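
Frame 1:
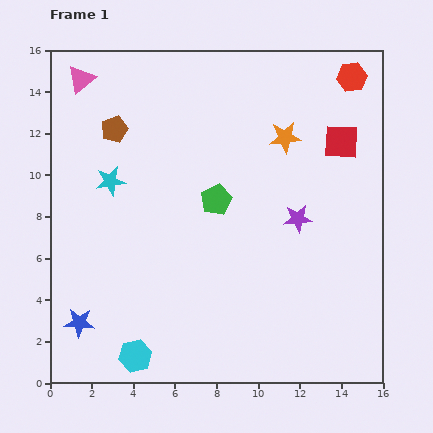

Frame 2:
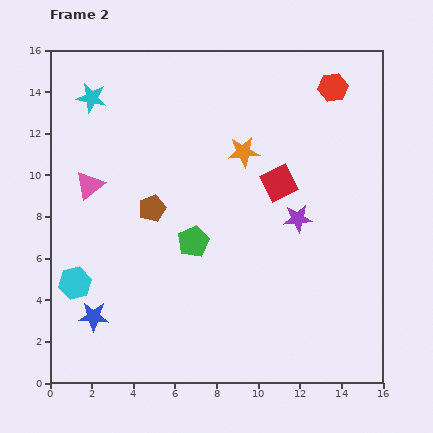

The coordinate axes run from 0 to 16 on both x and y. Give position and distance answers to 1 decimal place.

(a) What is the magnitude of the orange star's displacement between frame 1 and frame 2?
2.1

The orange star moved from (11.3, 11.8) to (9.3, 11.1), a distance of √(2.0² + 0.7²) ≈ 2.1.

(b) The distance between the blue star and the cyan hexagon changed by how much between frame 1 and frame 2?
-1.3

Distance in frame 1: 3.1. Distance in frame 2: 1.8.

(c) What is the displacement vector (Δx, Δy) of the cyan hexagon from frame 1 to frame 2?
(-2.9, 3.5)

The cyan hexagon was at (4.1, 1.3) in frame 1 and (1.2, 4.8) in frame 2.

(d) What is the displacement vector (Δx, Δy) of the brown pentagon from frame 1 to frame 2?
(1.8, -3.8)

The brown pentagon was at (3.1, 12.2) in frame 1 and (4.9, 8.4) in frame 2.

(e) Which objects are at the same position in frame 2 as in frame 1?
the purple star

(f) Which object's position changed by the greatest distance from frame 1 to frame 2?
the pink triangle

(moved 5.1; next 4.5)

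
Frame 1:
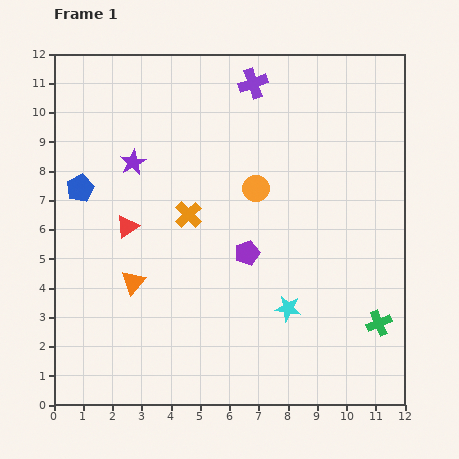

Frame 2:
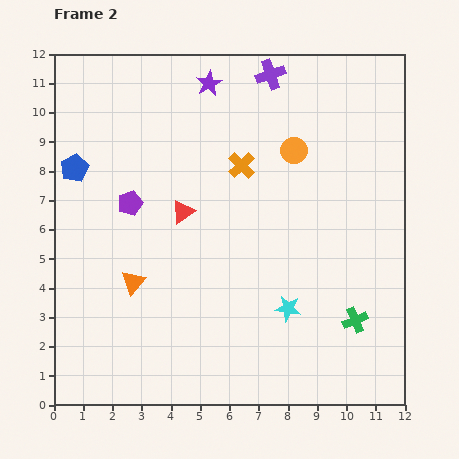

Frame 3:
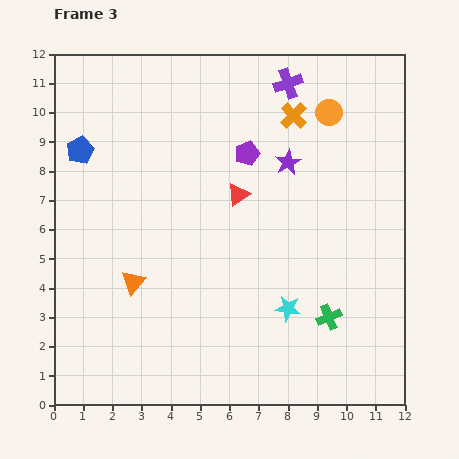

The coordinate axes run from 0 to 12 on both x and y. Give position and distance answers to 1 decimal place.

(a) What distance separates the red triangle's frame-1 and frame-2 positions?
2.0

The red triangle moved from (2.5, 6.1) to (4.4, 6.6), a distance of √(1.9² + 0.5²) ≈ 2.0.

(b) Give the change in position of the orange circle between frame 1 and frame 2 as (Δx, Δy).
(1.3, 1.3)

The orange circle was at (6.9, 7.4) in frame 1 and (8.2, 8.7) in frame 2.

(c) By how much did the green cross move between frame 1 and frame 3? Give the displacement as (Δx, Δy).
(-1.7, 0.2)

The green cross was at (11.1, 2.8) in frame 1 and (9.4, 3.0) in frame 3.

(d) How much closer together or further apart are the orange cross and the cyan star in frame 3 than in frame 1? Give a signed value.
+1.9

Distance in frame 1: 4.7. Distance in frame 3: 6.6.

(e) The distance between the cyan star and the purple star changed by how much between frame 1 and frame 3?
-2.3

Distance in frame 1: 7.3. Distance in frame 3: 5.0.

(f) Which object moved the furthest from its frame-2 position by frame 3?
the purple pentagon

(moved 4.3; next 3.8)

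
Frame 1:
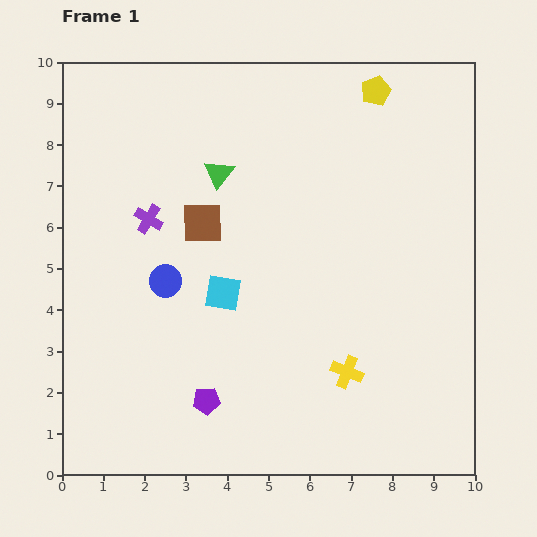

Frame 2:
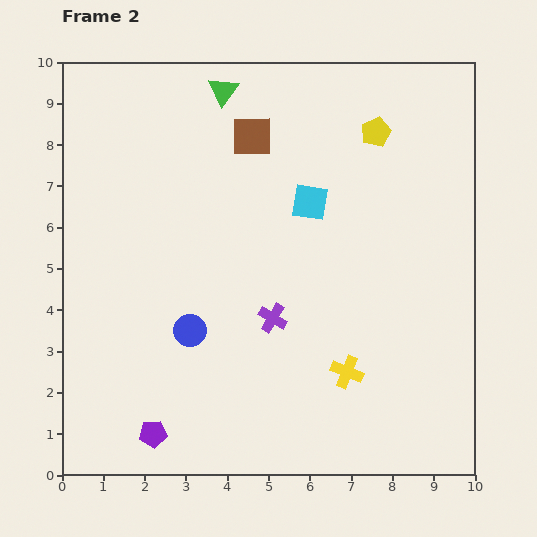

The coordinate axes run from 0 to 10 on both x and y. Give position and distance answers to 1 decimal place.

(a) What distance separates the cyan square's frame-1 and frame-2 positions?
3.0

The cyan square moved from (3.9, 4.4) to (6.0, 6.6), a distance of √(2.1² + 2.2²) ≈ 3.0.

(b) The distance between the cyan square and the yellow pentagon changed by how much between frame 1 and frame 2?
-3.8

Distance in frame 1: 6.1. Distance in frame 2: 2.3.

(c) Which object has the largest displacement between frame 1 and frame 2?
the purple cross

(moved 3.8; next 3.0)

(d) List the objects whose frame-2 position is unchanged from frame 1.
the yellow cross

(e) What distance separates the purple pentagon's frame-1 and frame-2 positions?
1.5

The purple pentagon moved from (3.5, 1.8) to (2.2, 1.0), a distance of √(1.3² + 0.8²) ≈ 1.5.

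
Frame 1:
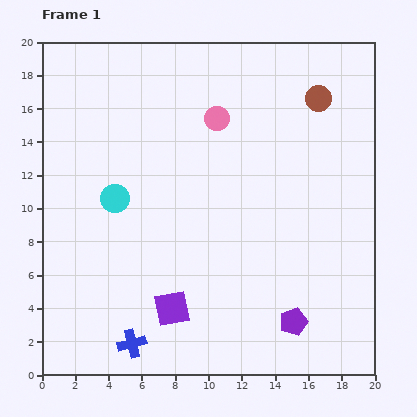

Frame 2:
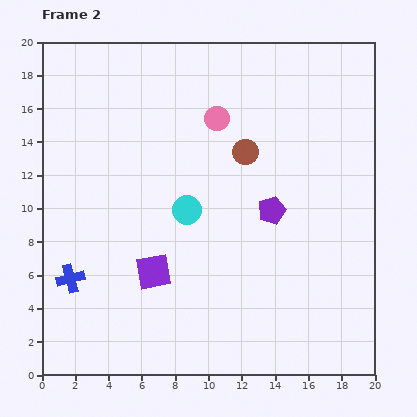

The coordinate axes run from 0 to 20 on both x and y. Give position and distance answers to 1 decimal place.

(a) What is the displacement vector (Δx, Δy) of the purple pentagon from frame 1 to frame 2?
(-1.3, 6.7)

The purple pentagon was at (15.1, 3.2) in frame 1 and (13.8, 9.9) in frame 2.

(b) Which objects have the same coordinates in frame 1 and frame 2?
the pink circle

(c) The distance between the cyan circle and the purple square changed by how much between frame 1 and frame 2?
-3.2

Distance in frame 1: 7.4. Distance in frame 2: 4.2.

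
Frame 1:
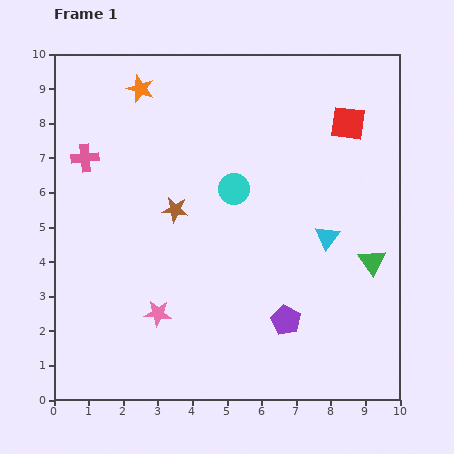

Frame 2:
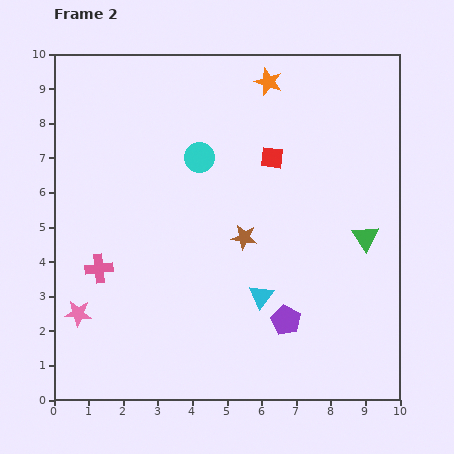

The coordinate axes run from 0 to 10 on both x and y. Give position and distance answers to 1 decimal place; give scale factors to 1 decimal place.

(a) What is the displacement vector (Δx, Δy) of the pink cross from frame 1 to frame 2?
(0.4, -3.2)

The pink cross was at (0.9, 7.0) in frame 1 and (1.3, 3.8) in frame 2.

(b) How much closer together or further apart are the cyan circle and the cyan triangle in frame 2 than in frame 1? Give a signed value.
+1.4

Distance in frame 1: 3.0. Distance in frame 2: 4.4.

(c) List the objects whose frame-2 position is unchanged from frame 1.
the purple pentagon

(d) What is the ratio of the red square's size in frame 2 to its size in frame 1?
0.6×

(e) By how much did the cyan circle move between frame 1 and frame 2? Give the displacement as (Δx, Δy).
(-1.0, 0.9)

The cyan circle was at (5.2, 6.1) in frame 1 and (4.2, 7.0) in frame 2.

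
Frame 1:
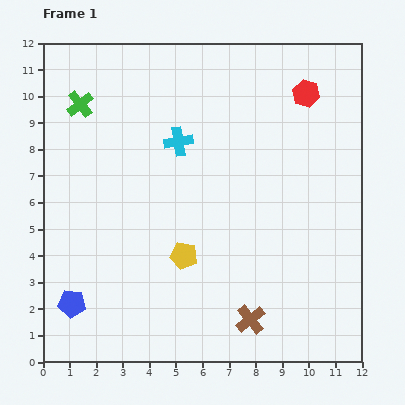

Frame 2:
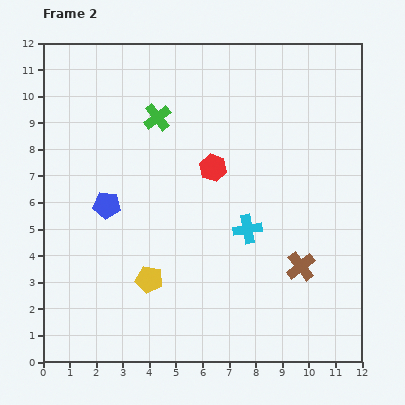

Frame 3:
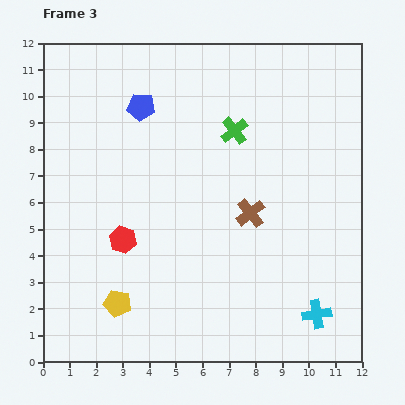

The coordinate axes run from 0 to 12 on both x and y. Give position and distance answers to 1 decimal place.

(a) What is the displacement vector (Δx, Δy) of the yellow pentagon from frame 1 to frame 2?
(-1.3, -0.9)

The yellow pentagon was at (5.3, 4.0) in frame 1 and (4.0, 3.1) in frame 2.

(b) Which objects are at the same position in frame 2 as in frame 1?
none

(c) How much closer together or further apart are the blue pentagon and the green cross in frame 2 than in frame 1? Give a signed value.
-3.7

Distance in frame 1: 7.5. Distance in frame 2: 3.8.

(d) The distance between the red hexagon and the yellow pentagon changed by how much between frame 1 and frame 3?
-5.2

Distance in frame 1: 7.6. Distance in frame 3: 2.4.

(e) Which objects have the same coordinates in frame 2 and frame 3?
none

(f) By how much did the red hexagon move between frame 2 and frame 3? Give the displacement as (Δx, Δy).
(-3.4, -2.7)

The red hexagon was at (6.4, 7.3) in frame 2 and (3.0, 4.6) in frame 3.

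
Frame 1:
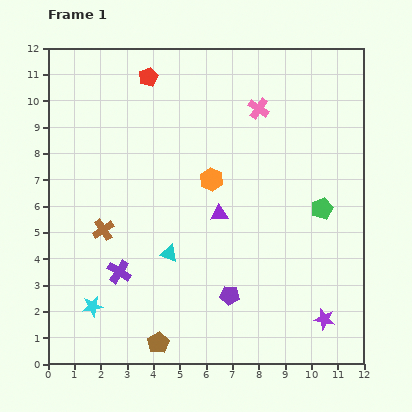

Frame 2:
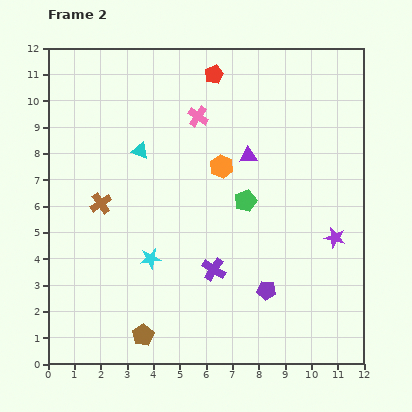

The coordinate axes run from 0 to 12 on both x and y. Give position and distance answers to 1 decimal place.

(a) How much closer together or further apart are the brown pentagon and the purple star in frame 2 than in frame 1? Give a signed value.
+1.8

Distance in frame 1: 6.4. Distance in frame 2: 8.2.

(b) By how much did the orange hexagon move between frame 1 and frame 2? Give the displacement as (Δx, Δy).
(0.4, 0.5)

The orange hexagon was at (6.2, 7.0) in frame 1 and (6.6, 7.5) in frame 2.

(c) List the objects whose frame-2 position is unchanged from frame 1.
none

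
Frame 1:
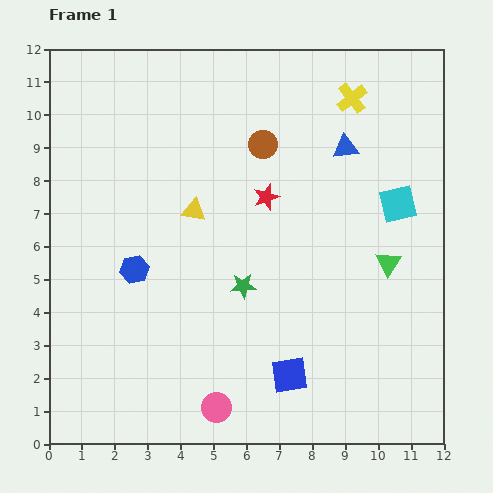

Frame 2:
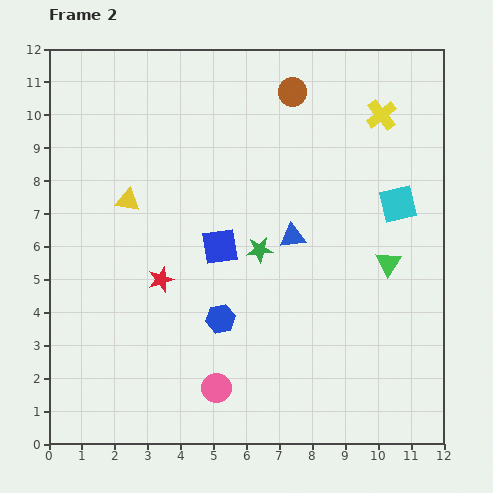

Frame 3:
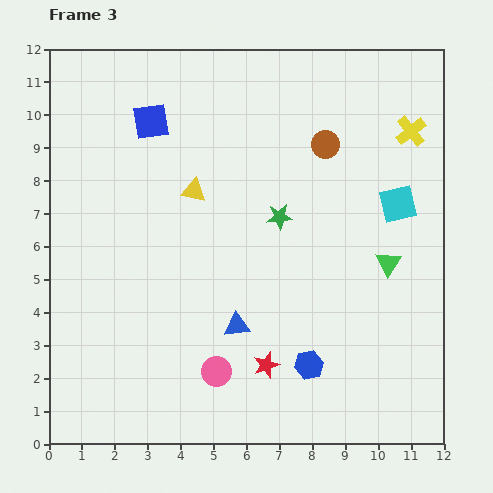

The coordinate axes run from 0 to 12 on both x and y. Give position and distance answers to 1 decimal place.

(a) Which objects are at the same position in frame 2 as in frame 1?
the green triangle, the cyan square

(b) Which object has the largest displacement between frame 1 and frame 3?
the blue square

(moved 8.8; next 6.3)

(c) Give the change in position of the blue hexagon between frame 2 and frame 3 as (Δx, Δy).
(2.7, -1.4)

The blue hexagon was at (5.2, 3.8) in frame 2 and (7.9, 2.4) in frame 3.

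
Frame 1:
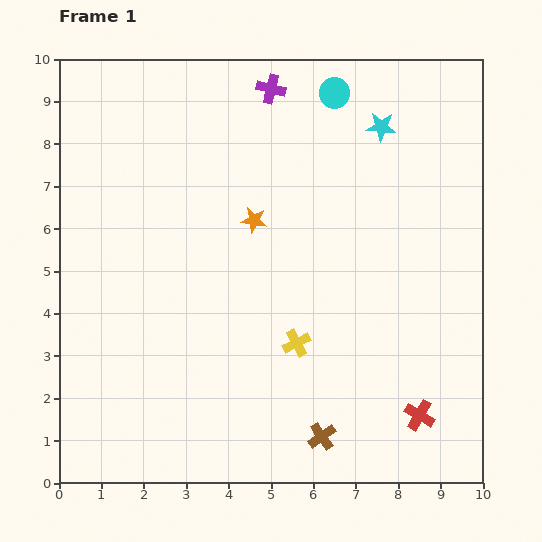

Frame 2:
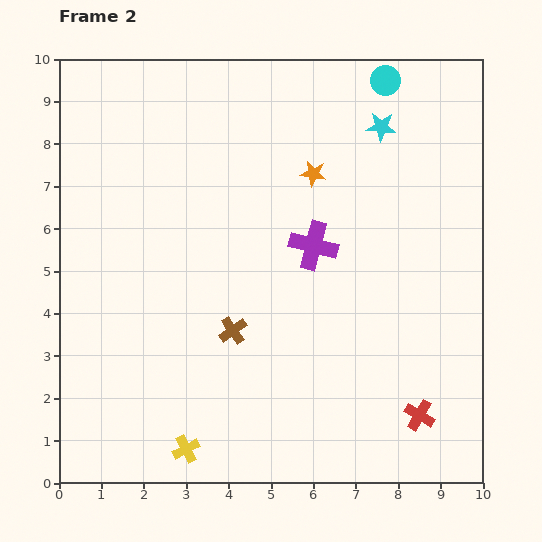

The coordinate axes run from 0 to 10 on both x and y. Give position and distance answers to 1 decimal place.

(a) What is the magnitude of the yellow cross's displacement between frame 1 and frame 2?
3.6

The yellow cross moved from (5.6, 3.3) to (3.0, 0.8), a distance of √(2.6² + 2.5²) ≈ 3.6.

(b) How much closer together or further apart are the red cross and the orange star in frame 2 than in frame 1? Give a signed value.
+0.2

Distance in frame 1: 6.0. Distance in frame 2: 6.2.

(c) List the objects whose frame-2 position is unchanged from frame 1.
the red cross, the cyan star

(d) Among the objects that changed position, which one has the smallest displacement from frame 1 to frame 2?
the cyan circle

(moved 1.2)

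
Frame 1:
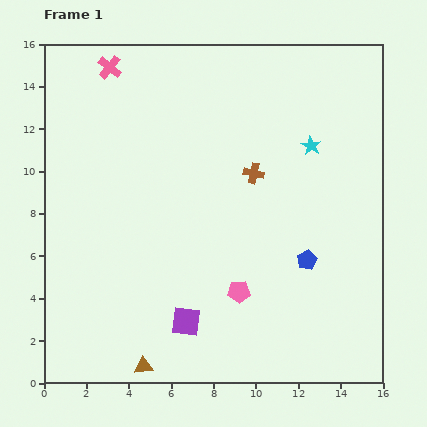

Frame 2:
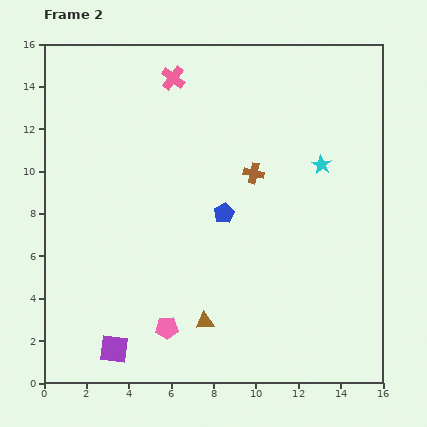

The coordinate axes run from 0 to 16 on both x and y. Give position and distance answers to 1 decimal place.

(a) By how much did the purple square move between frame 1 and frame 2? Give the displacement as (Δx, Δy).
(-3.4, -1.3)

The purple square was at (6.7, 2.9) in frame 1 and (3.3, 1.6) in frame 2.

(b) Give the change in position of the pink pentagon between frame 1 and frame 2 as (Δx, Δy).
(-3.4, -1.7)

The pink pentagon was at (9.2, 4.3) in frame 1 and (5.8, 2.6) in frame 2.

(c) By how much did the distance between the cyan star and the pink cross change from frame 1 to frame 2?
-2.1

Distance in frame 1: 10.2. Distance in frame 2: 8.1.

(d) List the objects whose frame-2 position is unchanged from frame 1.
the brown cross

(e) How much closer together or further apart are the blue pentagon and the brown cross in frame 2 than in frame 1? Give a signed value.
-2.4

Distance in frame 1: 4.8. Distance in frame 2: 2.4.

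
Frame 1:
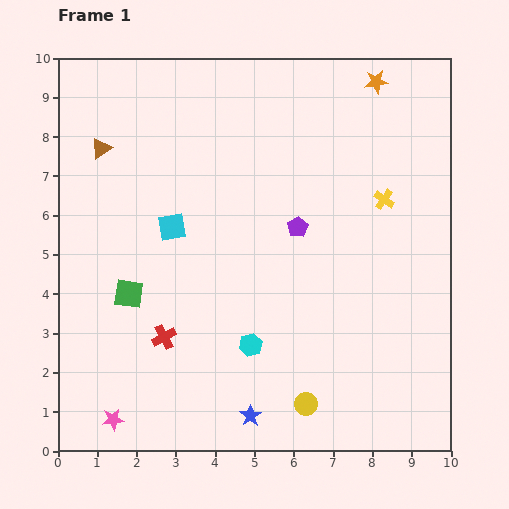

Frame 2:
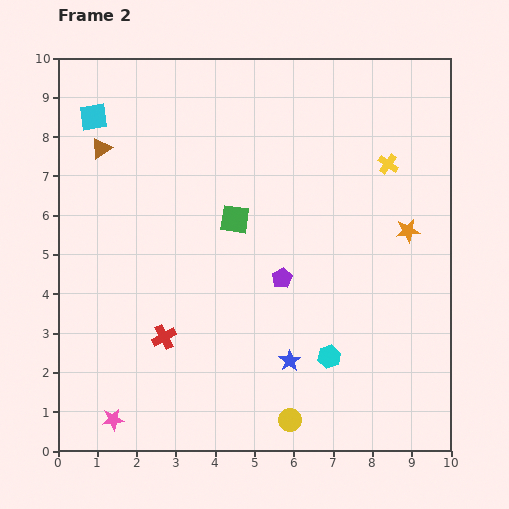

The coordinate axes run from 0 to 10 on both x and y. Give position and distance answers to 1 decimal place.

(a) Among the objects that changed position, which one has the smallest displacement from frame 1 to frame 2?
the yellow circle

(moved 0.6)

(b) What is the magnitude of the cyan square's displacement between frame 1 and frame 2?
3.4

The cyan square moved from (2.9, 5.7) to (0.9, 8.5), a distance of √(2.0² + 2.8²) ≈ 3.4.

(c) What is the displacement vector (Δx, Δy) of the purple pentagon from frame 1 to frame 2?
(-0.4, -1.3)

The purple pentagon was at (6.1, 5.7) in frame 1 and (5.7, 4.4) in frame 2.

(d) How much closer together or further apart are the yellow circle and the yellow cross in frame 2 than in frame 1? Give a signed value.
+1.4

Distance in frame 1: 5.6. Distance in frame 2: 7.0.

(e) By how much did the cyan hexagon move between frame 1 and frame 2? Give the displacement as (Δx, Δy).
(2.0, -0.3)

The cyan hexagon was at (4.9, 2.7) in frame 1 and (6.9, 2.4) in frame 2.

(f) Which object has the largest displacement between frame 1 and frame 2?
the orange star

(moved 3.9; next 3.4)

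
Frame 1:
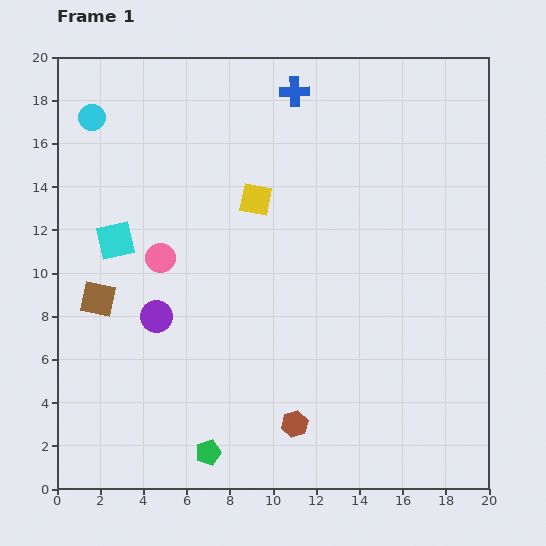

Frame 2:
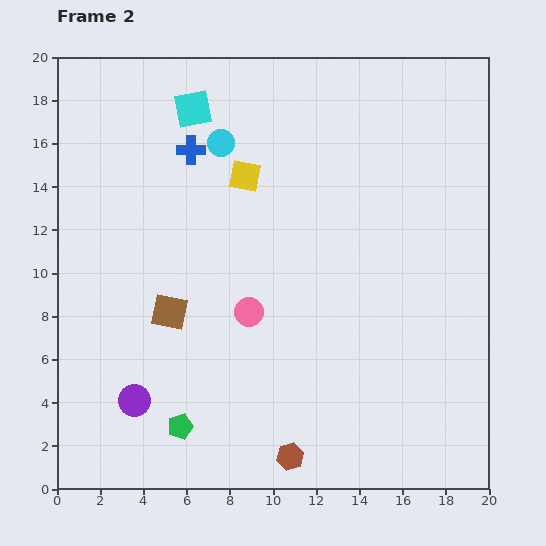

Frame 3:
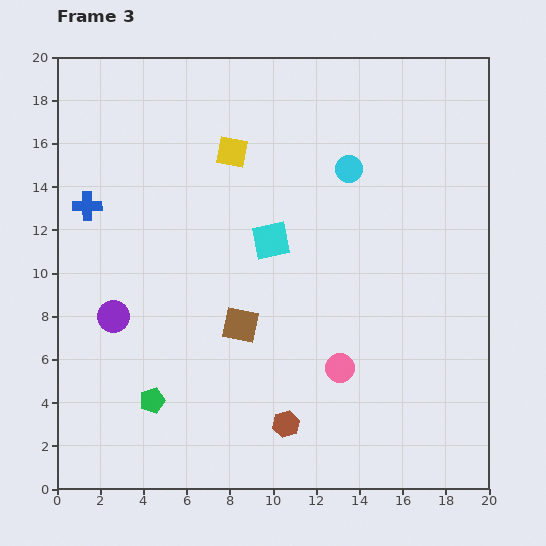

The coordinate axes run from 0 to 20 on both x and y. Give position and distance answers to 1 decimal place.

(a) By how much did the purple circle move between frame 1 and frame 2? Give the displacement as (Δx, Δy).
(-1.0, -3.9)

The purple circle was at (4.6, 8.0) in frame 1 and (3.6, 4.1) in frame 2.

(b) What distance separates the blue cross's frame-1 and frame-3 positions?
11.0

The blue cross moved from (11.0, 18.4) to (1.4, 13.1), a distance of √(9.6² + 5.3²) ≈ 11.0.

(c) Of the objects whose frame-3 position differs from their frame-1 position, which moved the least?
the brown hexagon

(moved 0.4)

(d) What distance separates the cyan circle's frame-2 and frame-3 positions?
6.0

The cyan circle moved from (7.6, 16.0) to (13.5, 14.8), a distance of √(5.9² + 1.2²) ≈ 6.0.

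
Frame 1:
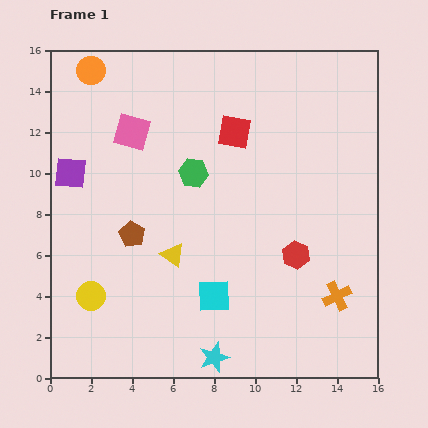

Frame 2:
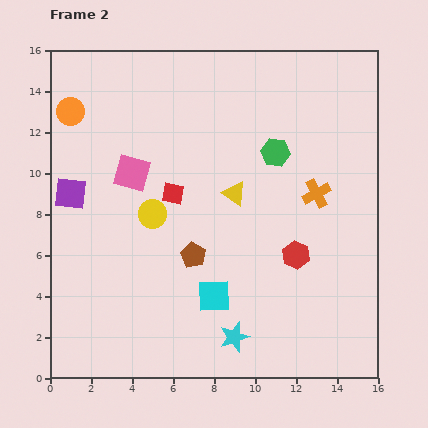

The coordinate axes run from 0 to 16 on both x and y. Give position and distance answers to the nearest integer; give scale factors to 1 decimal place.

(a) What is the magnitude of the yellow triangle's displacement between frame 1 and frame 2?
4

The yellow triangle moved from (6, 6) to (9, 9), a distance of √(3² + 3²) ≈ 4.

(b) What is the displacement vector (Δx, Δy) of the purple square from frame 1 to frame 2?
(0, -1)

The purple square was at (1, 10) in frame 1 and (1, 9) in frame 2.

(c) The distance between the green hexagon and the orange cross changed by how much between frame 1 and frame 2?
-6

Distance in frame 1: 9. Distance in frame 2: 3.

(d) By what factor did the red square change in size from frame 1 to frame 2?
0.6×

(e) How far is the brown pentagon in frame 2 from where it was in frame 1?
3

The brown pentagon moved from (4, 7) to (7, 6), a distance of √(3² + 1²) ≈ 3.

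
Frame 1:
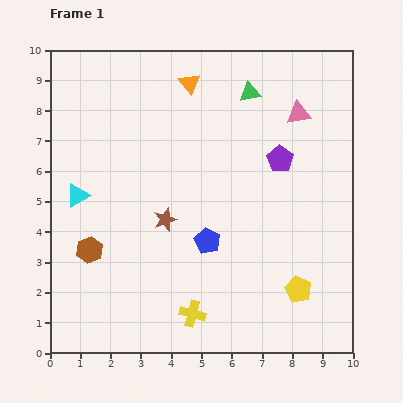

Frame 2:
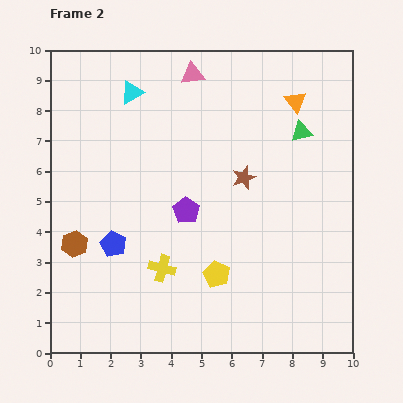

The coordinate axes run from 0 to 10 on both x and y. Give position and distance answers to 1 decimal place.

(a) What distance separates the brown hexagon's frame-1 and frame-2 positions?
0.5

The brown hexagon moved from (1.3, 3.4) to (0.8, 3.6), a distance of √(0.5² + 0.2²) ≈ 0.5.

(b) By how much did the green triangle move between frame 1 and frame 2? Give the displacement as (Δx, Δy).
(1.7, -1.3)

The green triangle was at (6.6, 8.6) in frame 1 and (8.3, 7.3) in frame 2.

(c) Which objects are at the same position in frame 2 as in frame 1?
none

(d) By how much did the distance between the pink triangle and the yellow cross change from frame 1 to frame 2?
-1.0

Distance in frame 1: 7.5. Distance in frame 2: 6.5.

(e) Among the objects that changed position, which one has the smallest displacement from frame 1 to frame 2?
the brown hexagon

(moved 0.5)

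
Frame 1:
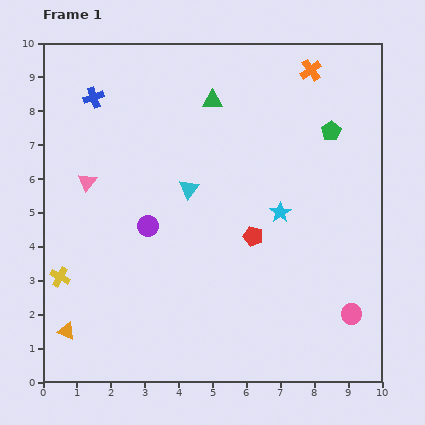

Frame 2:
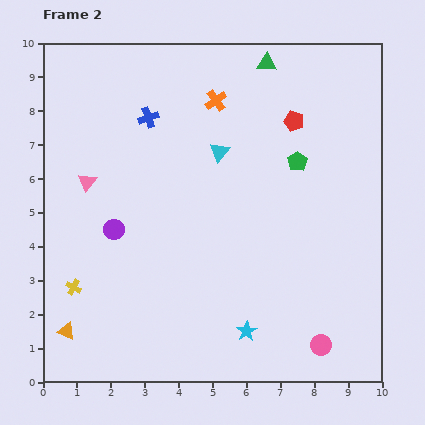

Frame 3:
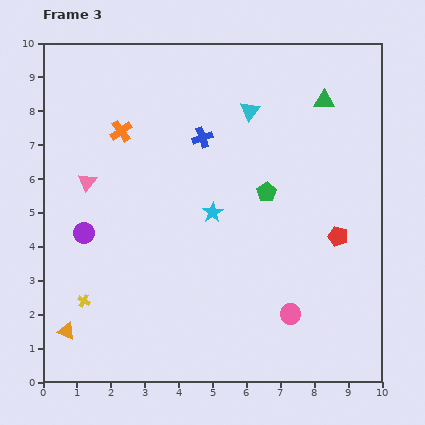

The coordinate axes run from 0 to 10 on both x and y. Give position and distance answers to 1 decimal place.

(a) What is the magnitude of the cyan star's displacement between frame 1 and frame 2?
3.6

The cyan star moved from (7.0, 5.0) to (6.0, 1.5), a distance of √(1.0² + 3.5²) ≈ 3.6.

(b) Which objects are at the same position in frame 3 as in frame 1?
the orange triangle, the pink triangle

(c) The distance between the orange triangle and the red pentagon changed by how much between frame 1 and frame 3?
+2.3

Distance in frame 1: 6.2. Distance in frame 3: 8.5.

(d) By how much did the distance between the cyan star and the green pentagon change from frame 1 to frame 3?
-1.1

Distance in frame 1: 2.8. Distance in frame 3: 1.7.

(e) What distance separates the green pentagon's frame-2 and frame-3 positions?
1.3

The green pentagon moved from (7.5, 6.5) to (6.6, 5.6), a distance of √(0.9² + 0.9²) ≈ 1.3.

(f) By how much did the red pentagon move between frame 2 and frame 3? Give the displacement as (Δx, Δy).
(1.3, -3.4)

The red pentagon was at (7.4, 7.7) in frame 2 and (8.7, 4.3) in frame 3.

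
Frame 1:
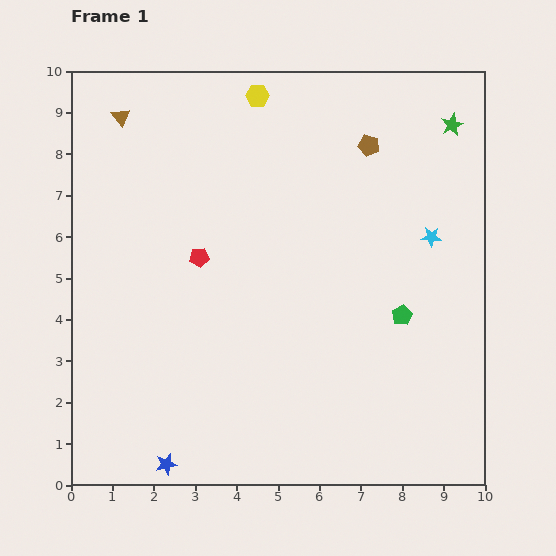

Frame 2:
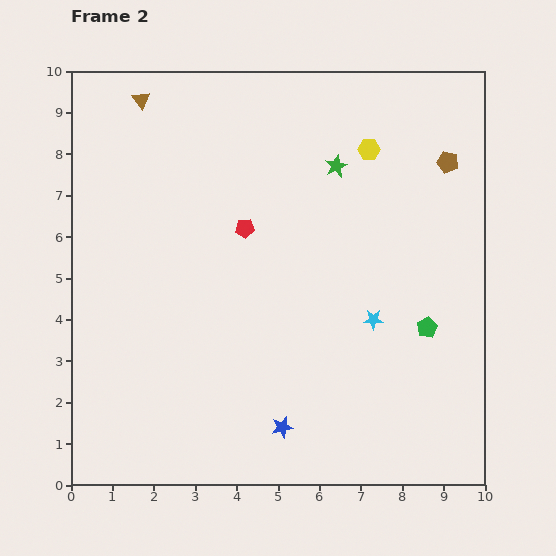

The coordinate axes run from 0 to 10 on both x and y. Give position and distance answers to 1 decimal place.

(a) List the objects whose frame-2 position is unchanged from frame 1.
none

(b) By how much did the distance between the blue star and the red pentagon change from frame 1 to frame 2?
-0.2

Distance in frame 1: 5.1. Distance in frame 2: 4.9.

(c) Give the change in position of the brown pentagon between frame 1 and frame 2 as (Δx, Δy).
(1.9, -0.4)

The brown pentagon was at (7.2, 8.2) in frame 1 and (9.1, 7.8) in frame 2.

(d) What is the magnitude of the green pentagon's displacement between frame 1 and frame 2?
0.7

The green pentagon moved from (8.0, 4.1) to (8.6, 3.8), a distance of √(0.6² + 0.3²) ≈ 0.7.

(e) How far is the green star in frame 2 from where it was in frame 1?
3.0

The green star moved from (9.2, 8.7) to (6.4, 7.7), a distance of √(2.8² + 1.0²) ≈ 3.0.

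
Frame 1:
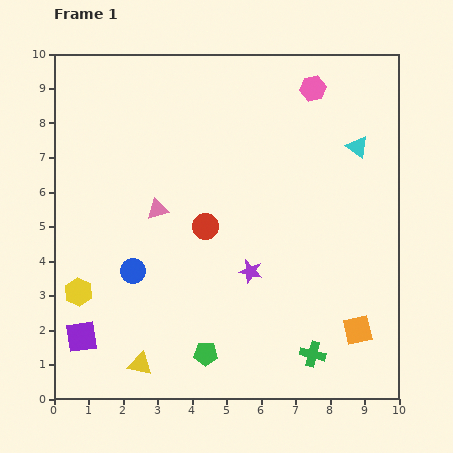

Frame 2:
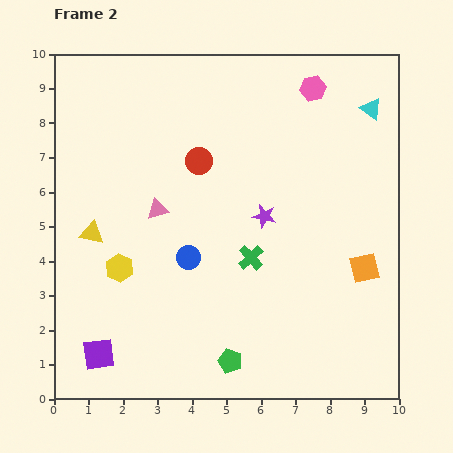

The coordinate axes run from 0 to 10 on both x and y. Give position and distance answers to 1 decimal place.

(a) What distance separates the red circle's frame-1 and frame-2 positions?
1.9

The red circle moved from (4.4, 5.0) to (4.2, 6.9), a distance of √(0.2² + 1.9²) ≈ 1.9.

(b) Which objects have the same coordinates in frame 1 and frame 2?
the pink triangle, the pink hexagon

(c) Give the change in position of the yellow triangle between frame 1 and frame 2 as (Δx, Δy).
(-1.4, 3.8)

The yellow triangle was at (2.5, 1.0) in frame 1 and (1.1, 4.8) in frame 2.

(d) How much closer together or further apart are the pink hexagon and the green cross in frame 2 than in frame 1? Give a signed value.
-2.5

Distance in frame 1: 7.7. Distance in frame 2: 5.2.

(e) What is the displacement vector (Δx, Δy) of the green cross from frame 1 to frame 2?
(-1.8, 2.8)

The green cross was at (7.5, 1.3) in frame 1 and (5.7, 4.1) in frame 2.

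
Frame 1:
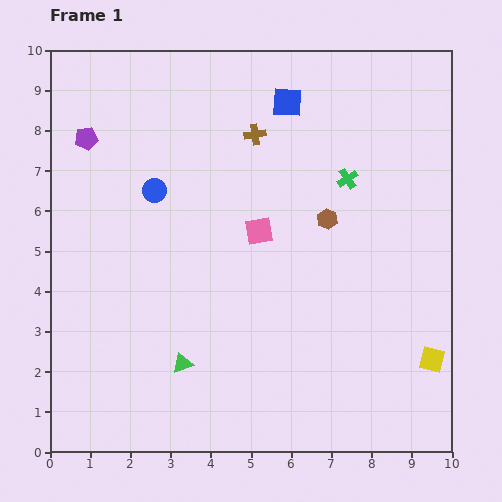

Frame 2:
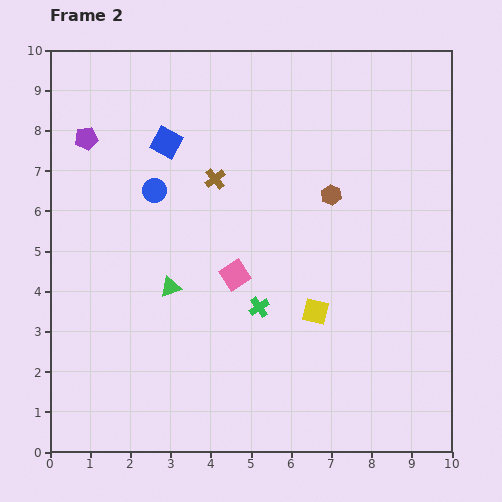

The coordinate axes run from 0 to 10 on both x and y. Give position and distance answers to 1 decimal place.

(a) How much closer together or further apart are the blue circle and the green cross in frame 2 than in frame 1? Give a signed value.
-0.9

Distance in frame 1: 4.8. Distance in frame 2: 3.9.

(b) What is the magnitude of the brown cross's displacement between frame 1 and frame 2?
1.5

The brown cross moved from (5.1, 7.9) to (4.1, 6.8), a distance of √(1.0² + 1.1²) ≈ 1.5.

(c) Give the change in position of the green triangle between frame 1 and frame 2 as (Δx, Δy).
(-0.3, 1.9)

The green triangle was at (3.3, 2.2) in frame 1 and (3.0, 4.1) in frame 2.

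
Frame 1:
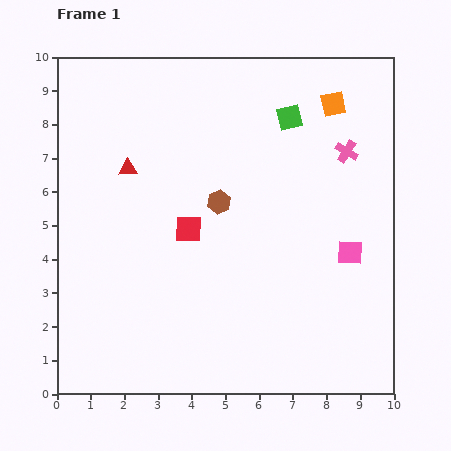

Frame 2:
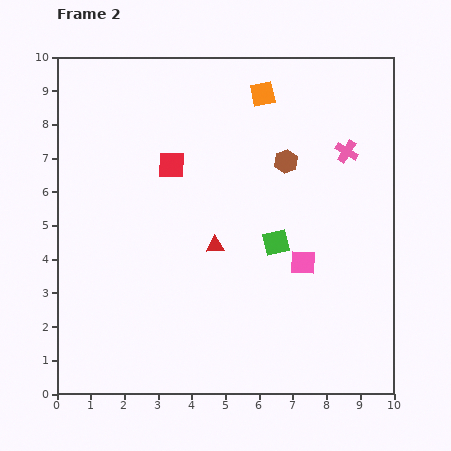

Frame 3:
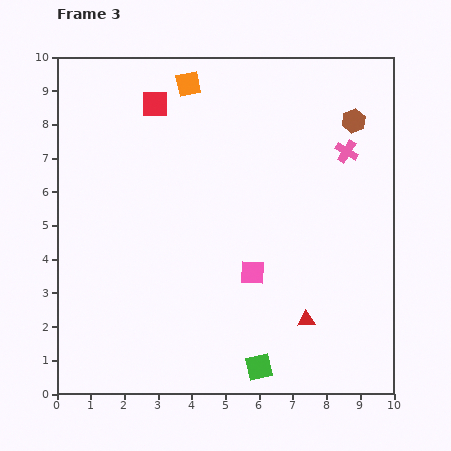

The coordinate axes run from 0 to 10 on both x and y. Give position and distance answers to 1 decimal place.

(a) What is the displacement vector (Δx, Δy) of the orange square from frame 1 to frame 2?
(-2.1, 0.3)

The orange square was at (8.2, 8.6) in frame 1 and (6.1, 8.9) in frame 2.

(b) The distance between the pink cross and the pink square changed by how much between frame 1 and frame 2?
+0.5

Distance in frame 1: 3.0. Distance in frame 2: 3.5.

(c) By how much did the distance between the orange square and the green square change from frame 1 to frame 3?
+7.3

Distance in frame 1: 1.4. Distance in frame 3: 8.7.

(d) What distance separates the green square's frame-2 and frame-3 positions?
3.7

The green square moved from (6.5, 4.5) to (6.0, 0.8), a distance of √(0.5² + 3.7²) ≈ 3.7.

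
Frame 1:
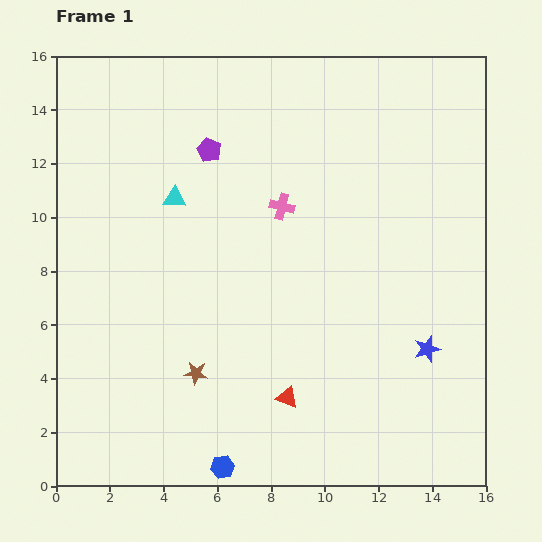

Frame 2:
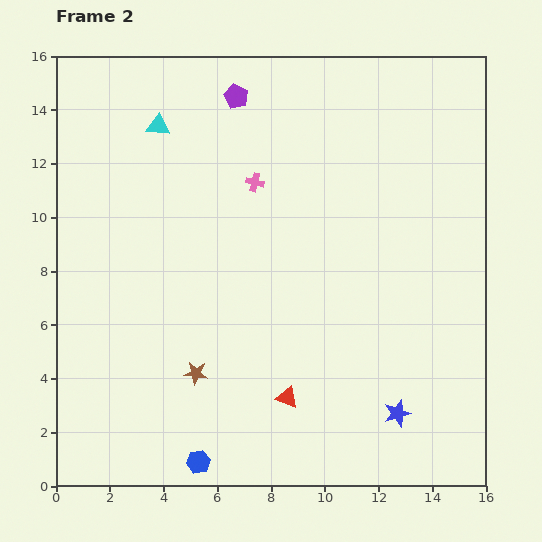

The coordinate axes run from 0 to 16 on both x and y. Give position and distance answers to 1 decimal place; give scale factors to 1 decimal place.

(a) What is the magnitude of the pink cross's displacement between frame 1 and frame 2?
1.3

The pink cross moved from (8.4, 10.4) to (7.4, 11.3), a distance of √(1.0² + 0.9²) ≈ 1.3.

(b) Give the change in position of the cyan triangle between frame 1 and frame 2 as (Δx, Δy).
(-0.6, 2.7)

The cyan triangle was at (4.4, 10.7) in frame 1 and (3.8, 13.4) in frame 2.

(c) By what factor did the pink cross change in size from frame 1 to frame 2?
0.7×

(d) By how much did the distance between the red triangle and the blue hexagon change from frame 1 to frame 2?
+0.6

Distance in frame 1: 3.5. Distance in frame 2: 4.1.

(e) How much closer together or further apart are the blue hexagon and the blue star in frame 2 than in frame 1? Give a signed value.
-1.2

Distance in frame 1: 8.8. Distance in frame 2: 7.6.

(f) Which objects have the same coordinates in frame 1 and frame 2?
the brown star, the red triangle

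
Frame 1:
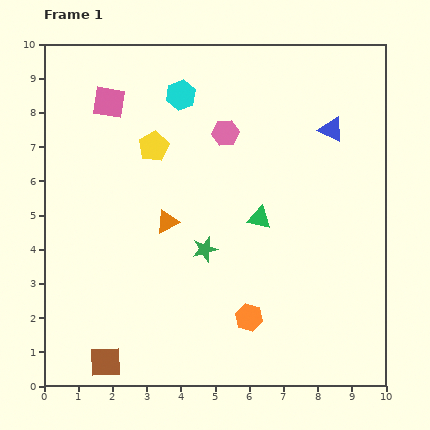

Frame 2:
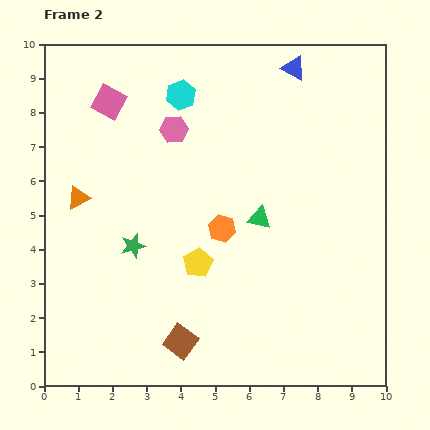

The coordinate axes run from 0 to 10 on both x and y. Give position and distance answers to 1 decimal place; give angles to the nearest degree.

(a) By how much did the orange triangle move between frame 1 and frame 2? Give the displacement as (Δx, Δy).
(-2.6, 0.7)

The orange triangle was at (3.6, 4.8) in frame 1 and (1.0, 5.5) in frame 2.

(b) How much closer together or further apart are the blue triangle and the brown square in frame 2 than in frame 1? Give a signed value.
-0.8

Distance in frame 1: 9.5. Distance in frame 2: 8.7.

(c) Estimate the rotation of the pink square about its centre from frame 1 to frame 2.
20° clockwise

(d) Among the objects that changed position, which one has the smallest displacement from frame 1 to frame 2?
the pink hexagon

(moved 1.5)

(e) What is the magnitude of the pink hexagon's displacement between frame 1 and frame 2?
1.5

The pink hexagon moved from (5.3, 7.4) to (3.8, 7.5), a distance of √(1.5² + 0.1²) ≈ 1.5.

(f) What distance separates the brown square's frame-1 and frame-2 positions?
2.3

The brown square moved from (1.8, 0.7) to (4.0, 1.3), a distance of √(2.2² + 0.6²) ≈ 2.3.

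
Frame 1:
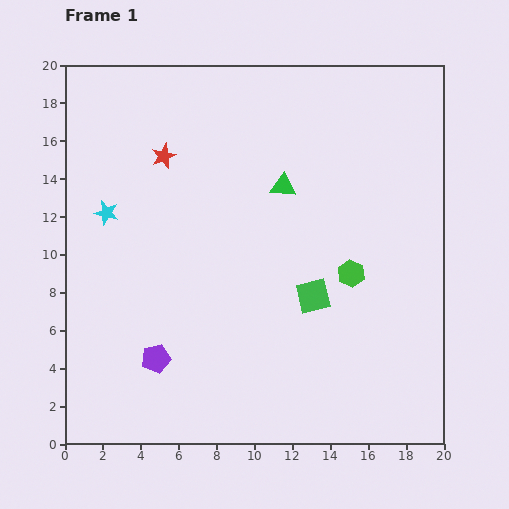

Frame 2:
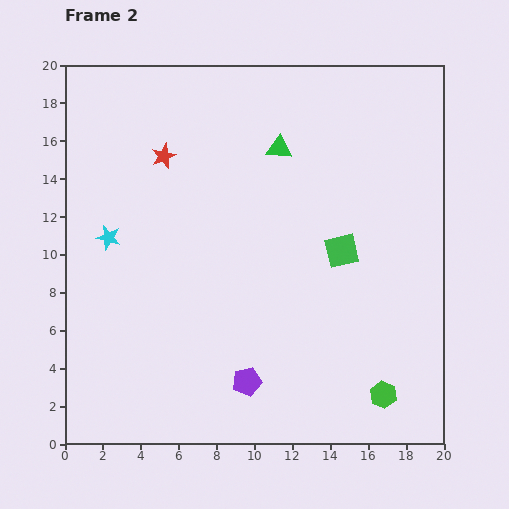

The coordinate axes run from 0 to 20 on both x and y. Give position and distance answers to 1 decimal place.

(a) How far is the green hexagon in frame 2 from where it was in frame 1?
6.6

The green hexagon moved from (15.1, 9.0) to (16.8, 2.6), a distance of √(1.7² + 6.4²) ≈ 6.6.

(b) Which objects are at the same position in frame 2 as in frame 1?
the red star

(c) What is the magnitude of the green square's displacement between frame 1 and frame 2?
2.8

The green square moved from (13.1, 7.8) to (14.6, 10.2), a distance of √(1.5² + 2.4²) ≈ 2.8.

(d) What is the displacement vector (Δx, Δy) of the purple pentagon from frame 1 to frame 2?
(4.8, -1.2)

The purple pentagon was at (4.8, 4.5) in frame 1 and (9.6, 3.3) in frame 2.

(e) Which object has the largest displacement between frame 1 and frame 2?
the green hexagon

(moved 6.6; next 4.9)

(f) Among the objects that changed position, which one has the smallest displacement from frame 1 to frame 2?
the cyan star

(moved 1.3)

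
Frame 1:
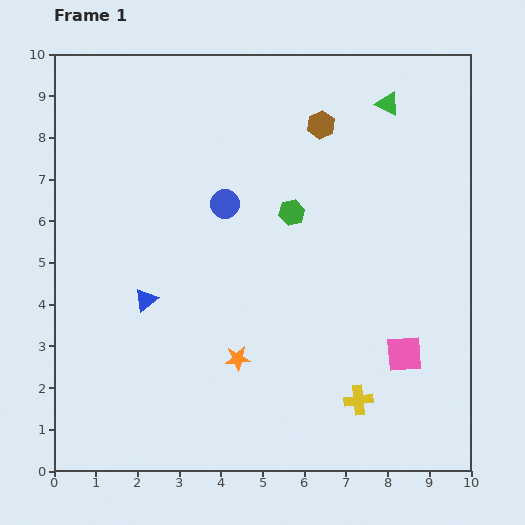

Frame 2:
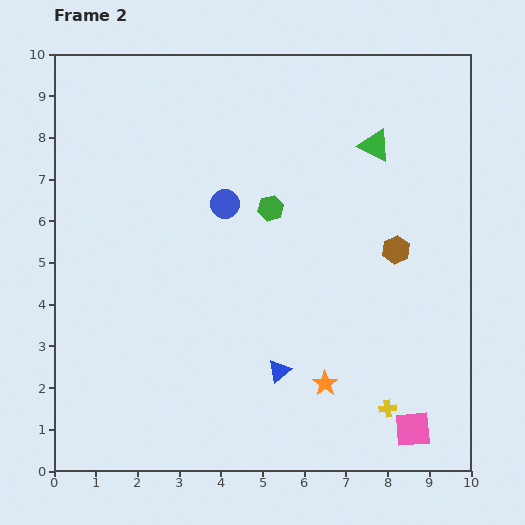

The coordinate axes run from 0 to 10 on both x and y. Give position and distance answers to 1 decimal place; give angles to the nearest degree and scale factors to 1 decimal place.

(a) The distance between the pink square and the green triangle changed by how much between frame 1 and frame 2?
+0.9

Distance in frame 1: 6.0. Distance in frame 2: 6.9.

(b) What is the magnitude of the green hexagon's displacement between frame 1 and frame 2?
0.5

The green hexagon moved from (5.7, 6.2) to (5.2, 6.3), a distance of √(0.5² + 0.1²) ≈ 0.5.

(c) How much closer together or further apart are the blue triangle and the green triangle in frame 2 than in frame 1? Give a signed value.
-1.6

Distance in frame 1: 7.5. Distance in frame 2: 5.9.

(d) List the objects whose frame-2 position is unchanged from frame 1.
the blue circle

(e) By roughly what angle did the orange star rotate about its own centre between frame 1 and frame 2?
31° counter-clockwise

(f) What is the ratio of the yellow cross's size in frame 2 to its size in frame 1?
0.6×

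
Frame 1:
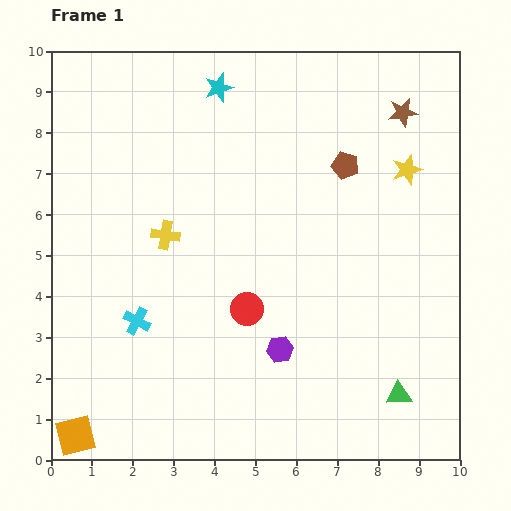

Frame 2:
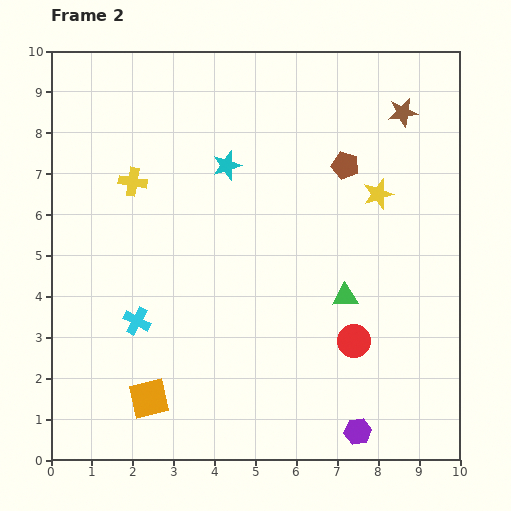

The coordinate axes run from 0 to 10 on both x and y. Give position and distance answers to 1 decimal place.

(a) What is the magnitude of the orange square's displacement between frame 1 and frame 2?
2.0

The orange square moved from (0.6, 0.6) to (2.4, 1.5), a distance of √(1.8² + 0.9²) ≈ 2.0.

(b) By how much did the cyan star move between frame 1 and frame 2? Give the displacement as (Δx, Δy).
(0.2, -1.9)

The cyan star was at (4.1, 9.1) in frame 1 and (4.3, 7.2) in frame 2.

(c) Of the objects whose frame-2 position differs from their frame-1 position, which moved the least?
the yellow star

(moved 0.9)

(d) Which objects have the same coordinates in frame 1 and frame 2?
the brown star, the cyan cross, the brown pentagon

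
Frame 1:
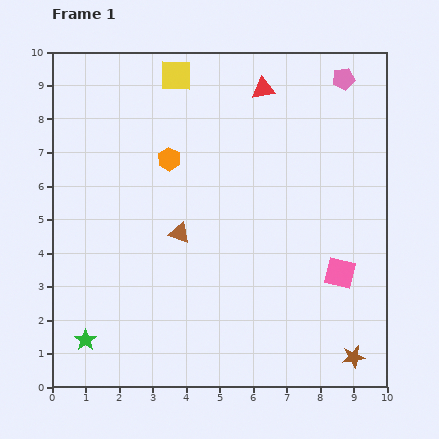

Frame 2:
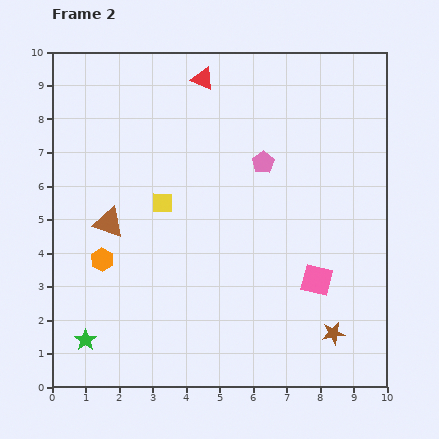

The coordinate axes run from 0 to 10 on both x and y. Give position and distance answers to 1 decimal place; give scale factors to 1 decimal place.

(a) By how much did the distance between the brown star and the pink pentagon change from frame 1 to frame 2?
-2.8

Distance in frame 1: 8.3. Distance in frame 2: 5.5.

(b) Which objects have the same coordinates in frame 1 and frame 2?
the green star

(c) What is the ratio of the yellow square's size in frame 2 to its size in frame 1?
0.7×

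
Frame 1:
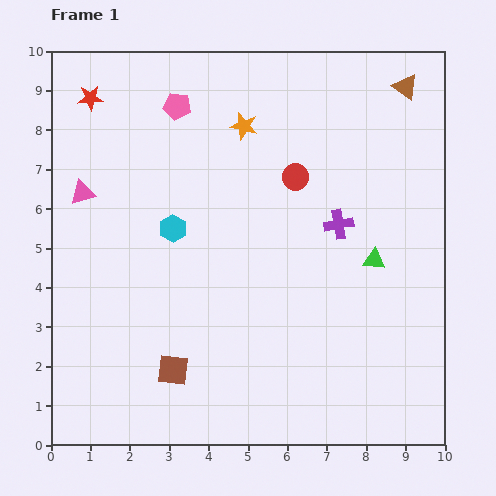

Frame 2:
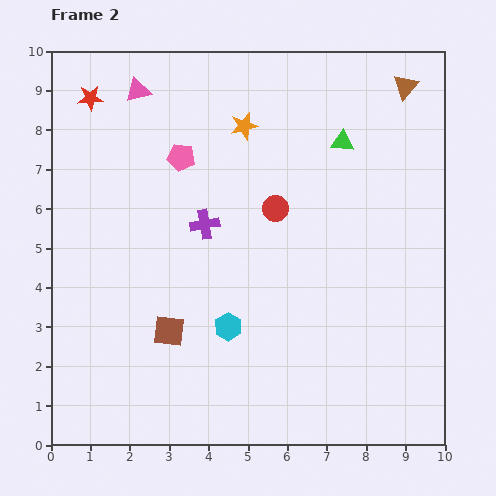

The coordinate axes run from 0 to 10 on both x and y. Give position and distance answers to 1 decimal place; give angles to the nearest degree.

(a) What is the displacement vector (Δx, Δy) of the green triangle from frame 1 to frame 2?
(-0.8, 3.0)

The green triangle was at (8.2, 4.7) in frame 1 and (7.4, 7.7) in frame 2.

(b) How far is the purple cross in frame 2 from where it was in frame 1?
3.4

The purple cross moved from (7.3, 5.6) to (3.9, 5.6), a distance of √(3.4² + 0.0²) ≈ 3.4.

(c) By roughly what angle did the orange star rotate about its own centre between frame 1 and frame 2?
26° counter-clockwise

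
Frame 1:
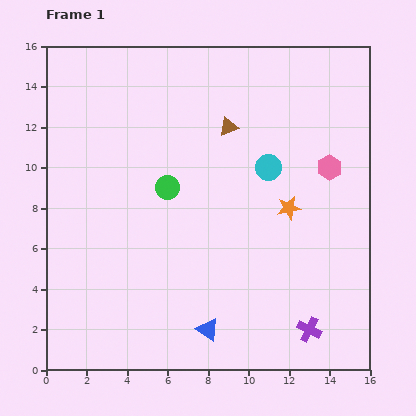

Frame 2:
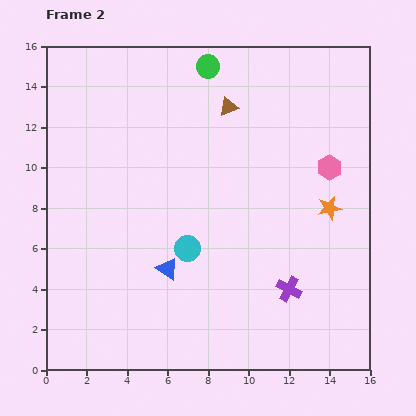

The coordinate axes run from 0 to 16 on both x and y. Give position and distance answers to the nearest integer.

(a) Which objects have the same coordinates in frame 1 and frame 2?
the pink hexagon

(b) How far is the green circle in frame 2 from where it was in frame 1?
6

The green circle moved from (6, 9) to (8, 15), a distance of √(2² + 6²) ≈ 6.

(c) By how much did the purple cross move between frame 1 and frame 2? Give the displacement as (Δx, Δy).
(-1, 2)

The purple cross was at (13, 2) in frame 1 and (12, 4) in frame 2.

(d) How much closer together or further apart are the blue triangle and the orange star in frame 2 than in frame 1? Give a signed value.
+2

Distance in frame 1: 7. Distance in frame 2: 9.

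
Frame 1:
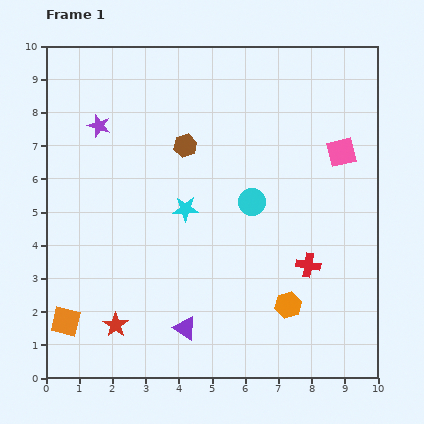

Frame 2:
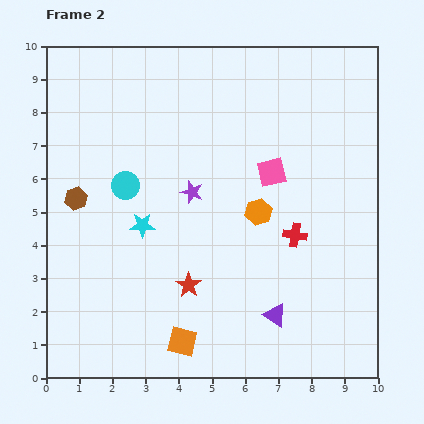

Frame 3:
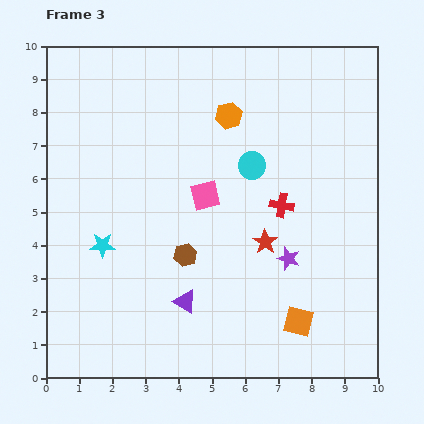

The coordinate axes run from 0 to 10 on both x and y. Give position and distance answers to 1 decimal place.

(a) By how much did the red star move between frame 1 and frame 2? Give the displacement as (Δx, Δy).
(2.2, 1.2)

The red star was at (2.1, 1.6) in frame 1 and (4.3, 2.8) in frame 2.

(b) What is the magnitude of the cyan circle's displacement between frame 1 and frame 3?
1.1

The cyan circle moved from (6.2, 5.3) to (6.2, 6.4), a distance of √(0.0² + 1.1²) ≈ 1.1.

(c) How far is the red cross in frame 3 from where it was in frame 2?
1.0

The red cross moved from (7.5, 4.3) to (7.1, 5.2), a distance of √(0.4² + 0.9²) ≈ 1.0.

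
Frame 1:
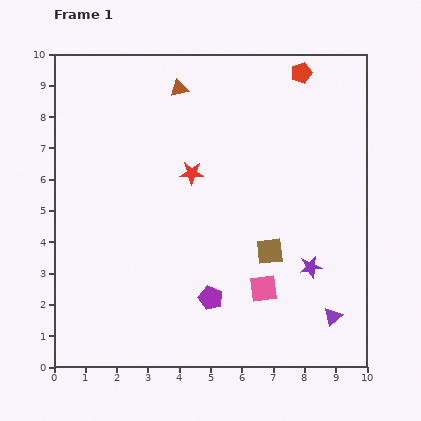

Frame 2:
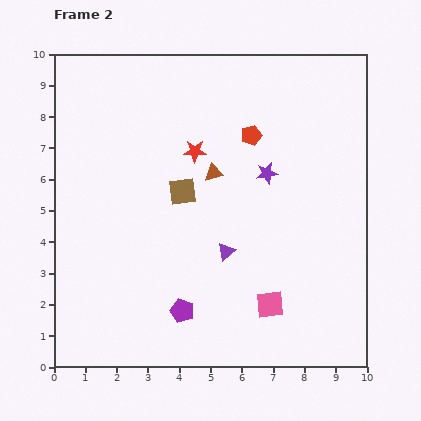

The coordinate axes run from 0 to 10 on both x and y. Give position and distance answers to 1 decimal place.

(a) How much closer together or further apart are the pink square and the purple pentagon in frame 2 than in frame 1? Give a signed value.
+1.1

Distance in frame 1: 1.7. Distance in frame 2: 2.8.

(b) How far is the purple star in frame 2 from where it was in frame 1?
3.3

The purple star moved from (8.2, 3.2) to (6.8, 6.2), a distance of √(1.4² + 3.0²) ≈ 3.3.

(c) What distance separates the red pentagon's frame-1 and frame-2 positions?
2.6

The red pentagon moved from (7.9, 9.4) to (6.3, 7.4), a distance of √(1.6² + 2.0²) ≈ 2.6.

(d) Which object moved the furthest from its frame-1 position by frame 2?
the purple triangle

(moved 4.0; next 3.4)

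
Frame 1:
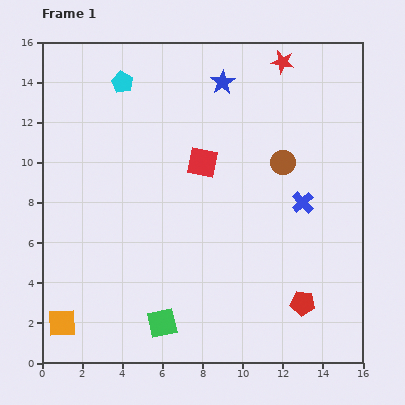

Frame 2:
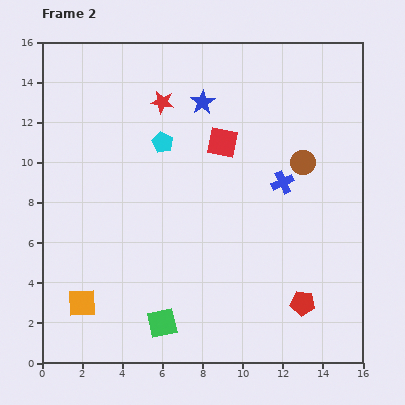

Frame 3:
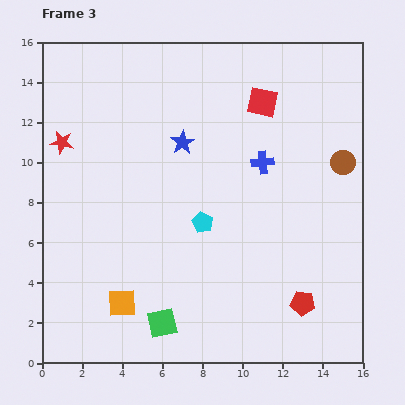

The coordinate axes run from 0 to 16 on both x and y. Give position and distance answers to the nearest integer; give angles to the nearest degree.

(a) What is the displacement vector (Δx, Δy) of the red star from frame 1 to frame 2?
(-6, -2)

The red star was at (12, 15) in frame 1 and (6, 13) in frame 2.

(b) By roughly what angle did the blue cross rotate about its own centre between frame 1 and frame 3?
38° clockwise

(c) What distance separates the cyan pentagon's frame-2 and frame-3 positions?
4

The cyan pentagon moved from (6, 11) to (8, 7), a distance of √(2² + 4²) ≈ 4.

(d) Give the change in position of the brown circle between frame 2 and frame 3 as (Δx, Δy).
(2, 0)

The brown circle was at (13, 10) in frame 2 and (15, 10) in frame 3.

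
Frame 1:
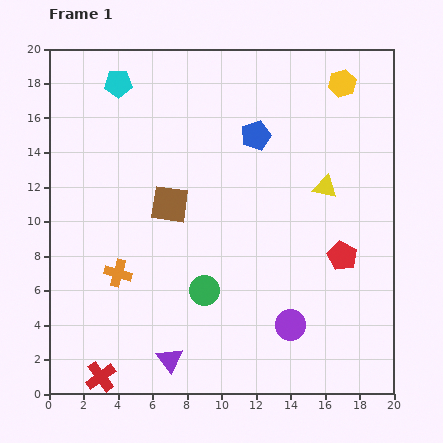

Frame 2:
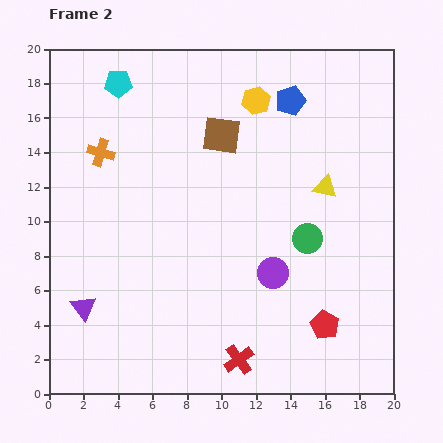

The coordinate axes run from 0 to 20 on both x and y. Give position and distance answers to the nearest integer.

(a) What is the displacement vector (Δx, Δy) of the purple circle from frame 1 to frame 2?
(-1, 3)

The purple circle was at (14, 4) in frame 1 and (13, 7) in frame 2.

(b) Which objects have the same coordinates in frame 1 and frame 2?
the yellow triangle, the cyan pentagon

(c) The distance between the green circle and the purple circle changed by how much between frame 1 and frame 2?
-2

Distance in frame 1: 5. Distance in frame 2: 3.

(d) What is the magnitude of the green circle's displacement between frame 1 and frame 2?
7

The green circle moved from (9, 6) to (15, 9), a distance of √(6² + 3²) ≈ 7.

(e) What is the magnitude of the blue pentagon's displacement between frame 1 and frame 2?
3

The blue pentagon moved from (12, 15) to (14, 17), a distance of √(2² + 2²) ≈ 3.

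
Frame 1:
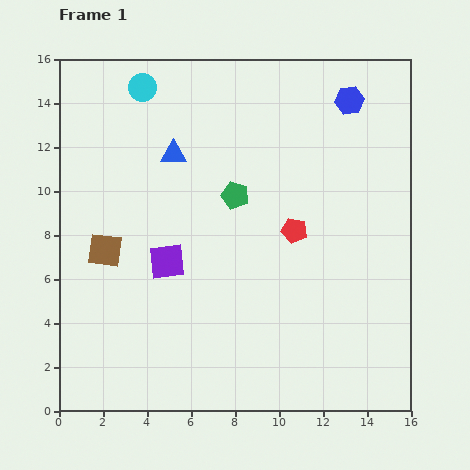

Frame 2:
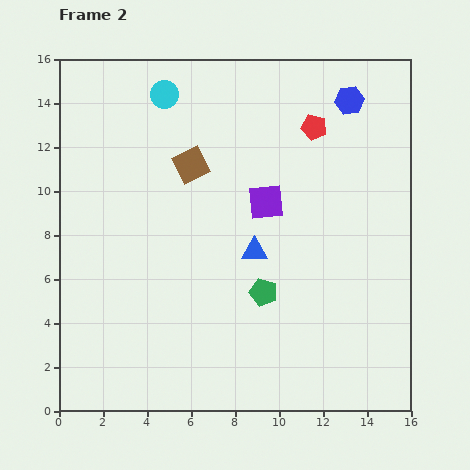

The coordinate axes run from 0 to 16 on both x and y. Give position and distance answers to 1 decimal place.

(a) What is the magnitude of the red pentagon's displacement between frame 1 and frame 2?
4.8

The red pentagon moved from (10.7, 8.2) to (11.6, 12.9), a distance of √(0.9² + 4.7²) ≈ 4.8.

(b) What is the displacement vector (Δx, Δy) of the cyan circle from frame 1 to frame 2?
(1.0, -0.3)

The cyan circle was at (3.8, 14.7) in frame 1 and (4.8, 14.4) in frame 2.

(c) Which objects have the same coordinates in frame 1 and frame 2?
the blue hexagon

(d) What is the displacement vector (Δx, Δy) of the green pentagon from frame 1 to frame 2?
(1.3, -4.4)

The green pentagon was at (8.0, 9.8) in frame 1 and (9.3, 5.4) in frame 2.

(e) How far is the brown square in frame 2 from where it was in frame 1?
5.5

The brown square moved from (2.1, 7.3) to (6.0, 11.2), a distance of √(3.9² + 3.9²) ≈ 5.5.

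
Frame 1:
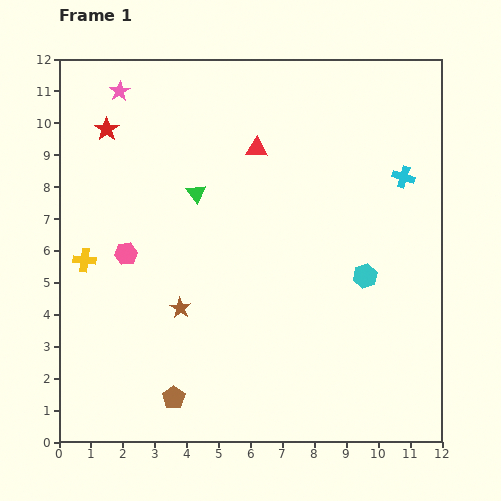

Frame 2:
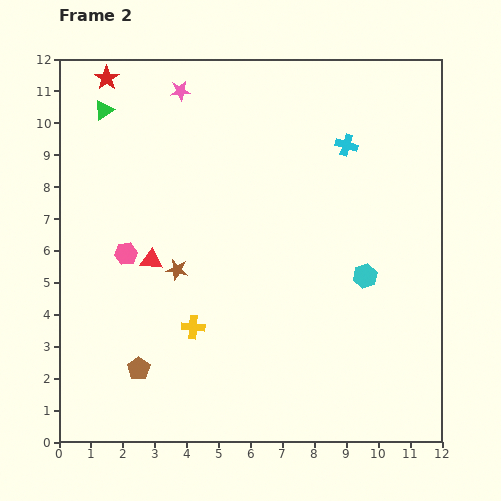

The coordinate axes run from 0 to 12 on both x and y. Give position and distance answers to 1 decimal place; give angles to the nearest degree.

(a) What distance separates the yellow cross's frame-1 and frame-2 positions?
4.0

The yellow cross moved from (0.8, 5.7) to (4.2, 3.6), a distance of √(3.4² + 2.1²) ≈ 4.0.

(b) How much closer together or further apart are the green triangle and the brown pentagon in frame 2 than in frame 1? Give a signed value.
+1.8

Distance in frame 1: 6.4. Distance in frame 2: 8.2.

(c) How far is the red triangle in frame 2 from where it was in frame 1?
4.8

The red triangle moved from (6.2, 9.2) to (2.9, 5.7), a distance of √(3.3² + 3.5²) ≈ 4.8.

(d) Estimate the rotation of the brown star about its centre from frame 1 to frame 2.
22° counter-clockwise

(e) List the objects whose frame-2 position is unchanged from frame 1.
the pink hexagon, the cyan hexagon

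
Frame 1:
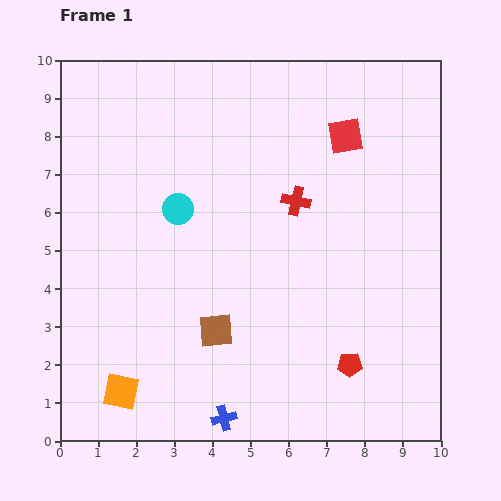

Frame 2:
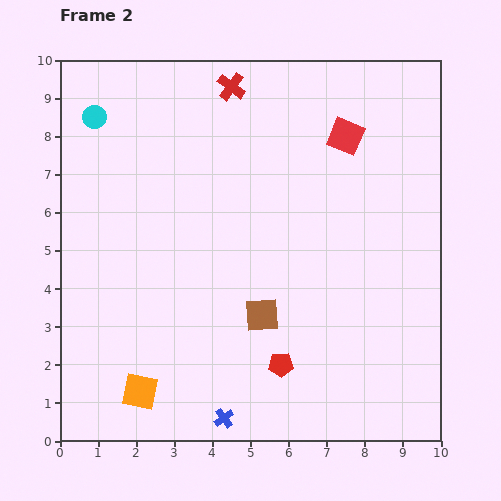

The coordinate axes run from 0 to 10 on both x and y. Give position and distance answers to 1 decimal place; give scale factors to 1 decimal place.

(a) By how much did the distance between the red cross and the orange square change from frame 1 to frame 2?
+1.6

Distance in frame 1: 6.8. Distance in frame 2: 8.4.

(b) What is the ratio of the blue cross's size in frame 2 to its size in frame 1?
0.8×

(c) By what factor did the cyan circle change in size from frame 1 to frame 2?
0.8×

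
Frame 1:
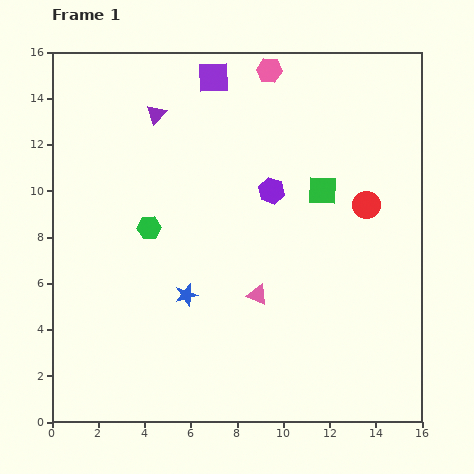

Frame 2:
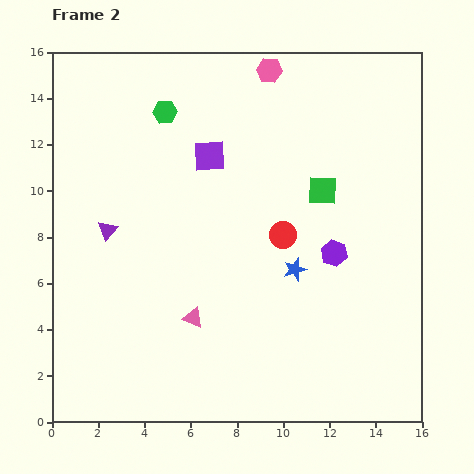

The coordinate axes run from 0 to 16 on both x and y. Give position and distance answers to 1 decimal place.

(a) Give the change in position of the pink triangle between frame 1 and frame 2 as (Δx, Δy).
(-2.8, -1.0)

The pink triangle was at (8.9, 5.5) in frame 1 and (6.1, 4.5) in frame 2.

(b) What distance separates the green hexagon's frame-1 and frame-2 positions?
5.0

The green hexagon moved from (4.2, 8.4) to (4.9, 13.4), a distance of √(0.7² + 5.0²) ≈ 5.0.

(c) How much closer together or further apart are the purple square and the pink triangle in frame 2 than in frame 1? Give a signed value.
-2.6

Distance in frame 1: 9.6. Distance in frame 2: 7.0.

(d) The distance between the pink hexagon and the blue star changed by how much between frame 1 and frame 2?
-1.6

Distance in frame 1: 10.3. Distance in frame 2: 8.7.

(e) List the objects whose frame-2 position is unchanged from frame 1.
the green square, the pink hexagon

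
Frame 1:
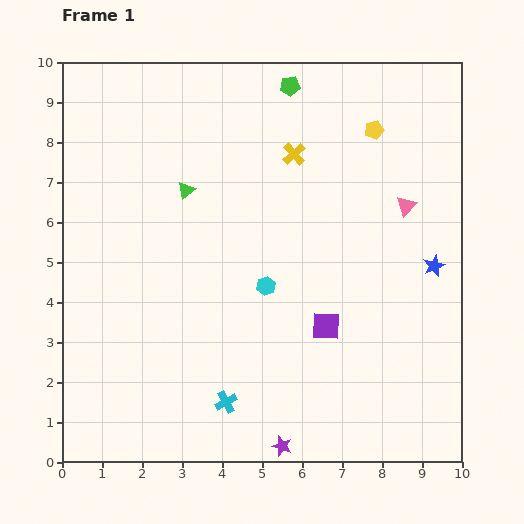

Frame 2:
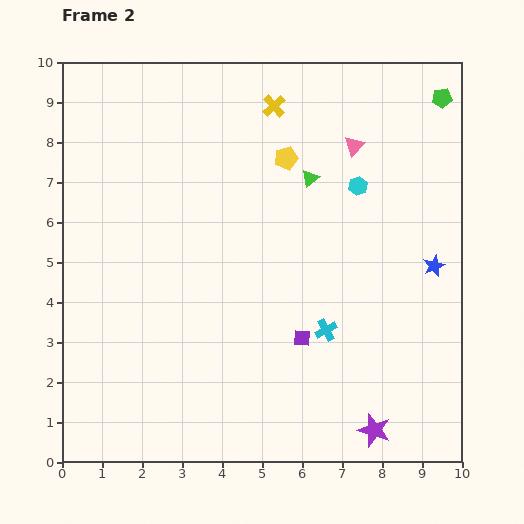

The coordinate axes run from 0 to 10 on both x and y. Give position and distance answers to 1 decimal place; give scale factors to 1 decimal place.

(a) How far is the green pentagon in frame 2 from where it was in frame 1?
3.8

The green pentagon moved from (5.7, 9.4) to (9.5, 9.1), a distance of √(3.8² + 0.3²) ≈ 3.8.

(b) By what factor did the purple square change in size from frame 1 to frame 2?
0.6×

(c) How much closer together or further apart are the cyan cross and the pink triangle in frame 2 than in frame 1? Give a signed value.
-2.0

Distance in frame 1: 6.7. Distance in frame 2: 4.7.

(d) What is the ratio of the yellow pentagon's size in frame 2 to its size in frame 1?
1.3×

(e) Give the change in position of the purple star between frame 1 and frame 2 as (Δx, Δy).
(2.3, 0.4)

The purple star was at (5.5, 0.4) in frame 1 and (7.8, 0.8) in frame 2.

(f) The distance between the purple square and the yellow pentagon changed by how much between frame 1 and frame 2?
-0.5

Distance in frame 1: 5.0. Distance in frame 2: 4.5.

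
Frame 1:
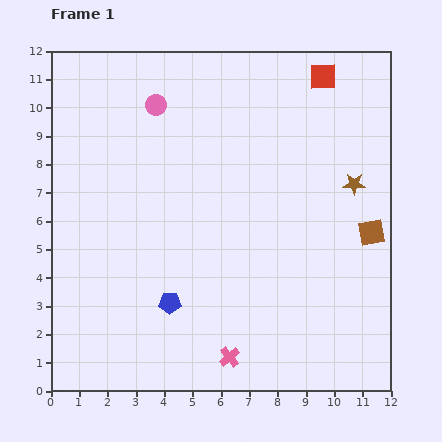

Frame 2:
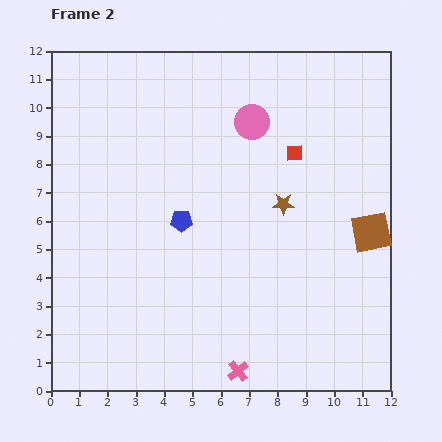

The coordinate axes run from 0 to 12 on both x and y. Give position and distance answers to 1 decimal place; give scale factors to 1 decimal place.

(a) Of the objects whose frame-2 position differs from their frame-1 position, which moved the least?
the pink cross

(moved 0.6)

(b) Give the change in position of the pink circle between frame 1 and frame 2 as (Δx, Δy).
(3.4, -0.6)

The pink circle was at (3.7, 10.1) in frame 1 and (7.1, 9.5) in frame 2.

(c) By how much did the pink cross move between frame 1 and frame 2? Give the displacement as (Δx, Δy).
(0.3, -0.5)

The pink cross was at (6.3, 1.2) in frame 1 and (6.6, 0.7) in frame 2.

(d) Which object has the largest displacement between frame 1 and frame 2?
the pink circle

(moved 3.5; next 2.9)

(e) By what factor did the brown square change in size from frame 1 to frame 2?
1.5×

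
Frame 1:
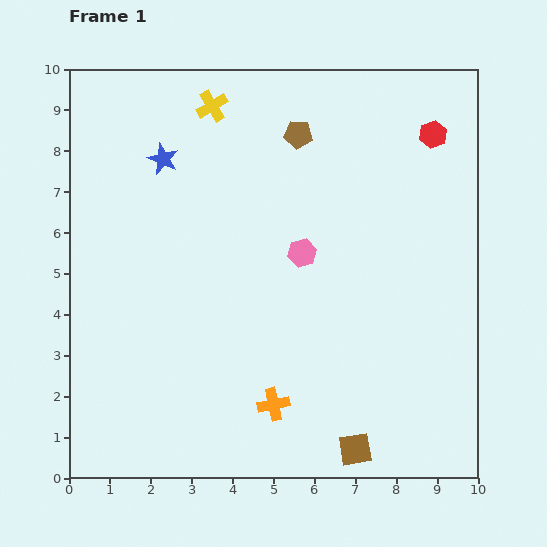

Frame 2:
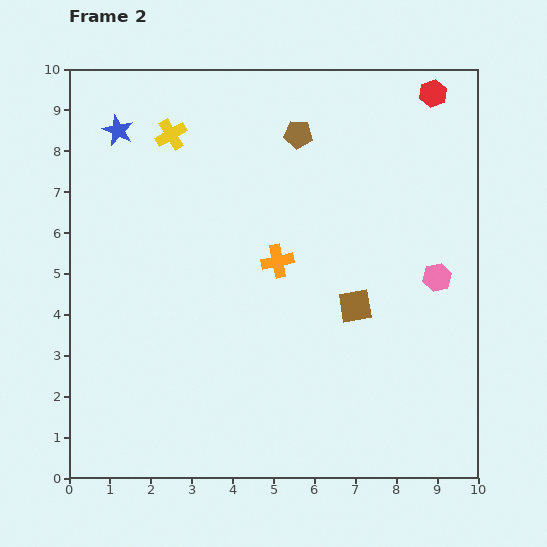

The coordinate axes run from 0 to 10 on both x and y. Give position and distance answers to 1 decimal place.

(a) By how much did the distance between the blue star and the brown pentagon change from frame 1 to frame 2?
+1.0

Distance in frame 1: 3.4. Distance in frame 2: 4.4.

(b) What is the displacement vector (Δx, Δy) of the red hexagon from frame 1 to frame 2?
(0.0, 1.0)

The red hexagon was at (8.9, 8.4) in frame 1 and (8.9, 9.4) in frame 2.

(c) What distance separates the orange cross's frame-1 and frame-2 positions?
3.5

The orange cross moved from (5.0, 1.8) to (5.1, 5.3), a distance of √(0.1² + 3.5²) ≈ 3.5.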